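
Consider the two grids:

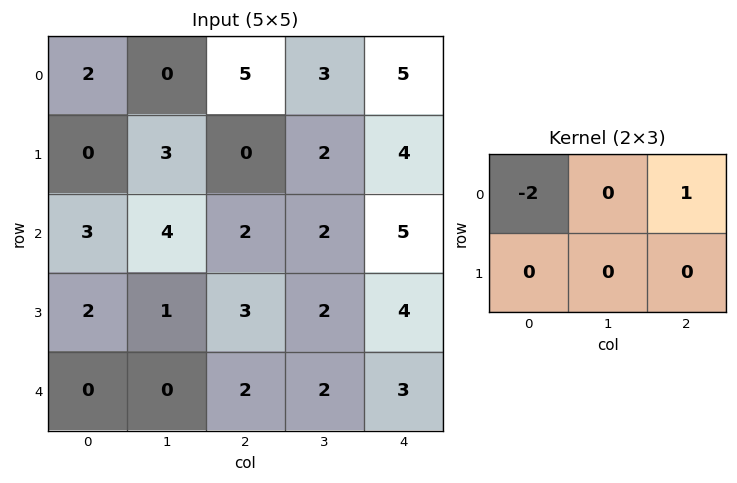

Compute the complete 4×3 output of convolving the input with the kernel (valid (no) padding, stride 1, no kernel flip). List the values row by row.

1 3 -5
0 -4 4
-4 -6 1
-1 0 -2

Output[0,0]: The receptive field on the input at this output position is [2 0 5 / 0 3 0]. Elementwise product with the kernel and sum: 2·-2 + 5·1.
Output[0,1]: The receptive field on the input at this output position is [0 5 3 / 3 0 2]. Elementwise product with the kernel and sum: 0·-2 + 3·1.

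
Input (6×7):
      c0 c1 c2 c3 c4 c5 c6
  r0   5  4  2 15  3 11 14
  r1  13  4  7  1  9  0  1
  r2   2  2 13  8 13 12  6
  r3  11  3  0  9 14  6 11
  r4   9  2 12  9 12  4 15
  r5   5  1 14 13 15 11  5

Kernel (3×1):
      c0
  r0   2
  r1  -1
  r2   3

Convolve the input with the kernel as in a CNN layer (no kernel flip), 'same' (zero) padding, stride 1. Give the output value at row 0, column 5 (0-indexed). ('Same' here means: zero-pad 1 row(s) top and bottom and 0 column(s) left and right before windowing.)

The receptive field on the zero-padded input at this output position is [0 / 11 / 0]. Elementwise product with the kernel and sum: 0·2 + 11·-1 + 0·3.

-11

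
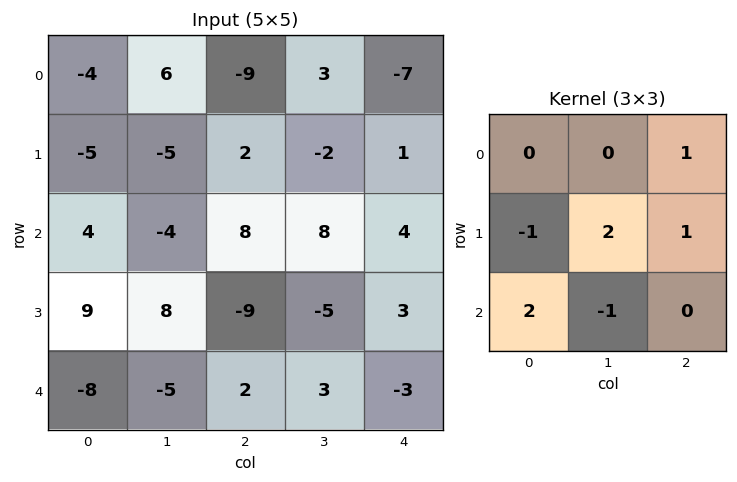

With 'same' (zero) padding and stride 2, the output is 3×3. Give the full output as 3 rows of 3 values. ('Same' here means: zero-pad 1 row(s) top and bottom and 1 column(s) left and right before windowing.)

Output[0,0]: The receptive field on the zero-padded input at this output position is [0 0 0 / 0 -4 6 / 0 -5 -5]. Elementwise product with the kernel and sum: 0·1 + 0·-1 + -4·2 + 6·1 + 0·2 + -5·-1.
Output[0,1]: The receptive field on the zero-padded input at this output position is [0 0 0 / 6 -9 3 / -5 2 -2]. Elementwise product with the kernel and sum: 0·1 + 6·-1 + -9·2 + 3·1 + -5·2 + 2·-1.

3 -33 -22
-10 51 -13
-13 7 -9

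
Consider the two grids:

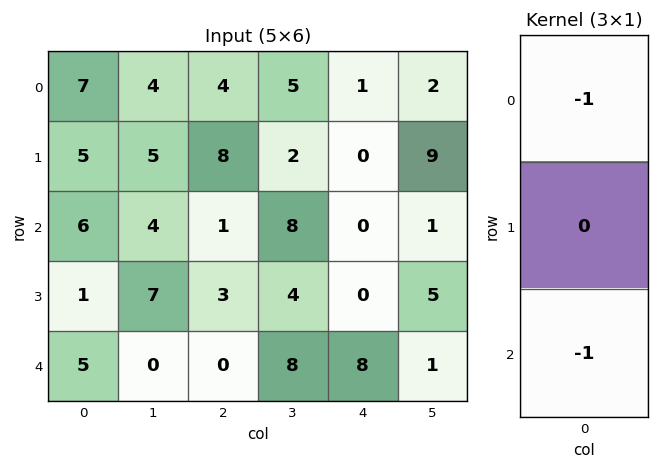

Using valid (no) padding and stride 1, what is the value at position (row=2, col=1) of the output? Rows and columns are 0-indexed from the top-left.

The receptive field on the input at this output position is [4 / 7 / 0]. Elementwise product with the kernel and sum: 4·-1 + 0·-1.

-4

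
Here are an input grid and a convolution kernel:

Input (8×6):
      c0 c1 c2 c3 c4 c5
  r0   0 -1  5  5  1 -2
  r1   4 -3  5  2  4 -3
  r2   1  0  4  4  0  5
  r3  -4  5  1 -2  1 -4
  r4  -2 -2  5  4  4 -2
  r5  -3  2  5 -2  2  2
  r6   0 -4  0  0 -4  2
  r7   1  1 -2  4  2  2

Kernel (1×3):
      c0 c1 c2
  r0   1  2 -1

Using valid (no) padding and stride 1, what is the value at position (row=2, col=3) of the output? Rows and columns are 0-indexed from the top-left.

-1

The receptive field on the input at this output position is [4 0 5]. Elementwise product with the kernel and sum: 4·1 + 0·2 + 5·-1.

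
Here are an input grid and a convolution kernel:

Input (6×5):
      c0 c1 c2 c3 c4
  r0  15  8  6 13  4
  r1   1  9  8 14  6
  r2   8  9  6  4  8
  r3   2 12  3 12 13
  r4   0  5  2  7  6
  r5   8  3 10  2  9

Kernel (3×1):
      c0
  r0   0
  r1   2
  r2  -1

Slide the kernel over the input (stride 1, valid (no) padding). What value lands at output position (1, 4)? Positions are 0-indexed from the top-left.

The receptive field on the input at this output position is [6 / 8 / 13]. Elementwise product with the kernel and sum: 8·2 + 13·-1.

3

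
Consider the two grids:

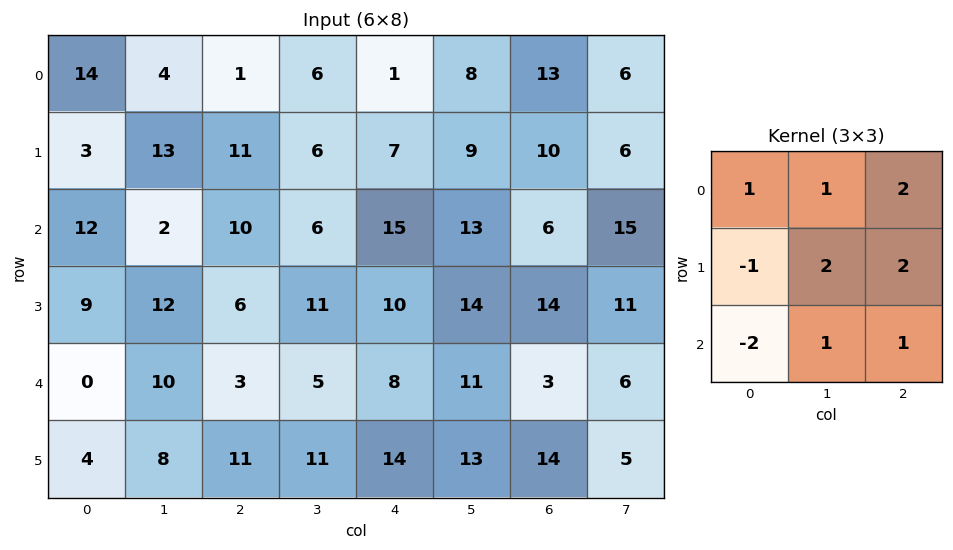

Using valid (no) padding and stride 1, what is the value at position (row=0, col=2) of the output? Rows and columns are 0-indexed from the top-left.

25

The receptive field on the input at this output position is [1 6 1 / 11 6 7 / 10 6 15]. Elementwise product with the kernel and sum: 1·1 + 6·1 + 1·2 + 11·-1 + 6·2 + 7·2 + 10·-2 + 6·1 + 15·1.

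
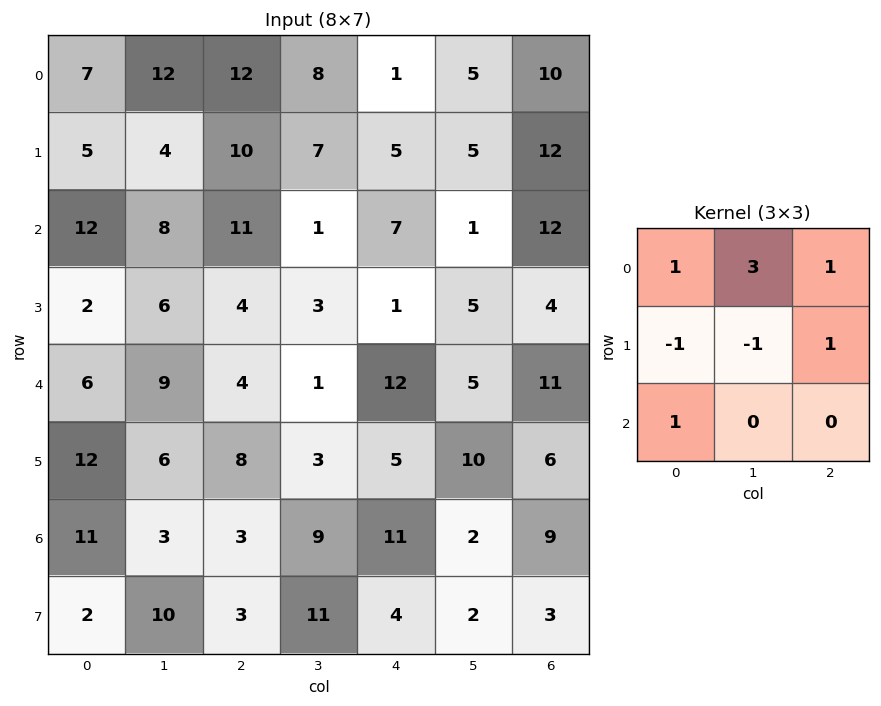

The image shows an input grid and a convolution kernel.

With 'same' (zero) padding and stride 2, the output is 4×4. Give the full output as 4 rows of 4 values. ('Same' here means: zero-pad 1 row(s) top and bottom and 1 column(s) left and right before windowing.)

Output[0,0]: The receptive field on the zero-padded input at this output position is [0 0 0 / 0 7 12 / 0 5 4]. Elementwise product with the kernel and sum: 0·1 + 0·3 + 0·1 + 0·-1 + 7·-1 + 12·1 + 0·1.
Output[0,1]: The receptive field on the zero-padded input at this output position is [0 0 0 / 12 12 8 / 4 10 7]. Elementwise product with the kernel and sum: 0·1 + 0·3 + 0·1 + 12·-1 + 12·-1 + 8·1 + 4·1.

5 -12 3 -10
15 29 23 33
15 15 6 11
34 46 21 19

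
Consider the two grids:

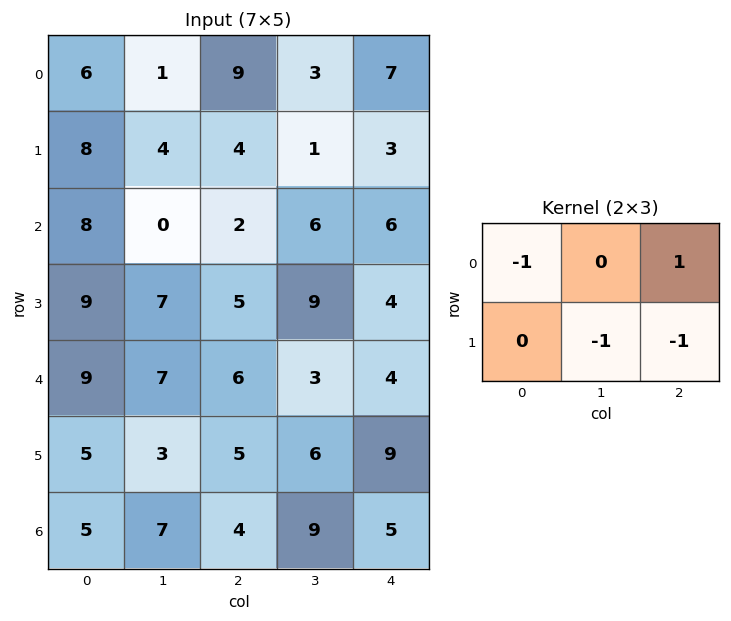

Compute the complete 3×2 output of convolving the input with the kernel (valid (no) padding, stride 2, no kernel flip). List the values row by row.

-5 -6
-18 -9
-11 -17

Output[0,0]: The receptive field on the input at this output position is [6 1 9 / 8 4 4]. Elementwise product with the kernel and sum: 6·-1 + 9·1 + 4·-1 + 4·-1.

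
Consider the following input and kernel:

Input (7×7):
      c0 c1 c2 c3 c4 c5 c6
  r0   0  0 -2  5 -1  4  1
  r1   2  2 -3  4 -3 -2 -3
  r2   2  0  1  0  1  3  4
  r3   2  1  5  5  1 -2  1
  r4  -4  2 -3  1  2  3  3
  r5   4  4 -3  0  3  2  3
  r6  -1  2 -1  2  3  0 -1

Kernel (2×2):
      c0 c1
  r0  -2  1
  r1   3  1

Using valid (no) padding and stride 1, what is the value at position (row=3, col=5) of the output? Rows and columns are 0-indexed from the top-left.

17

The receptive field on the input at this output position is [-2 1 / 3 3]. Elementwise product with the kernel and sum: -2·-2 + 1·1 + 3·3 + 3·1.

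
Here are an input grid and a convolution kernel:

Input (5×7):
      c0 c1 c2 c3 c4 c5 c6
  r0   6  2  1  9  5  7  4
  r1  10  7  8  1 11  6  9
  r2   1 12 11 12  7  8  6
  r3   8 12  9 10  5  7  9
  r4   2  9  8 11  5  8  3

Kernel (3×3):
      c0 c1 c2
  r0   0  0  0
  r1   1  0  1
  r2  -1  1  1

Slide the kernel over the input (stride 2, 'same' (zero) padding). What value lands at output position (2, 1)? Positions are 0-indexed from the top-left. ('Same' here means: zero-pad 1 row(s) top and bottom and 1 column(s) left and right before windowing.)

The receptive field on the zero-padded input at this output position is [12 9 10 / 9 8 11 / 0 0 0]. Elementwise product with the kernel and sum: 9·1 + 11·1 + 0·-1 + 0·1 + 0·1.

20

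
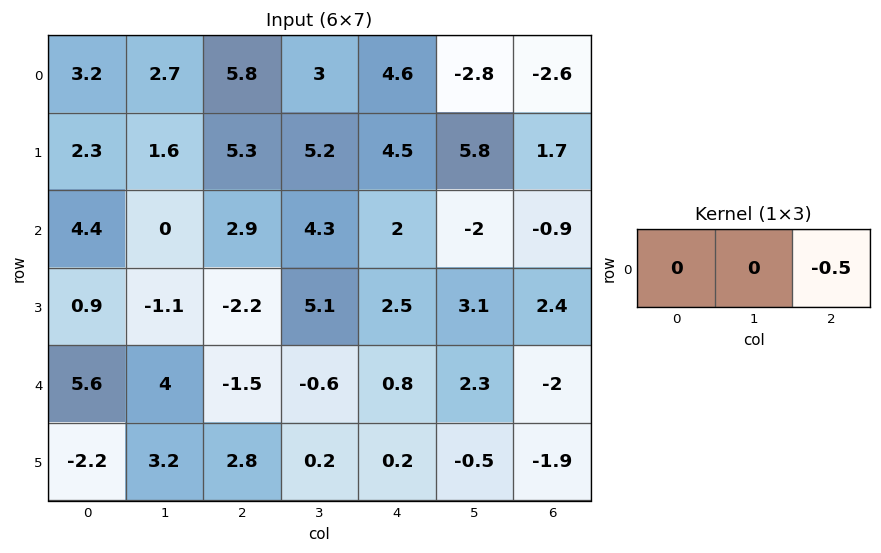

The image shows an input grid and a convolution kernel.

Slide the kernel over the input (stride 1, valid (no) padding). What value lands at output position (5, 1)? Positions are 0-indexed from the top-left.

-0.1

The receptive field on the input at this output position is [3.2 2.8 0.2]. Elementwise product with the kernel and sum: 0.2·-0.5.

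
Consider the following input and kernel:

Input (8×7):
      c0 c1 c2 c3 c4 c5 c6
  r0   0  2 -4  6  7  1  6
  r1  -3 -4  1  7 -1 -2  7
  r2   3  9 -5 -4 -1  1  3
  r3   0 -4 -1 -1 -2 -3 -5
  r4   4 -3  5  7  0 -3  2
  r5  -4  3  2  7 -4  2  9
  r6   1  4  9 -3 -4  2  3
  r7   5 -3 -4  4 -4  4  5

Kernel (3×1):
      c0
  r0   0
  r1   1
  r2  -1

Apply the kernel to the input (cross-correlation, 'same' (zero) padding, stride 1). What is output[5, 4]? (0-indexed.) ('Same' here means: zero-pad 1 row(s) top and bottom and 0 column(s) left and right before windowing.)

The receptive field on the zero-padded input at this output position is [0 / -4 / -4]. Elementwise product with the kernel and sum: -4·1 + -4·-1.

0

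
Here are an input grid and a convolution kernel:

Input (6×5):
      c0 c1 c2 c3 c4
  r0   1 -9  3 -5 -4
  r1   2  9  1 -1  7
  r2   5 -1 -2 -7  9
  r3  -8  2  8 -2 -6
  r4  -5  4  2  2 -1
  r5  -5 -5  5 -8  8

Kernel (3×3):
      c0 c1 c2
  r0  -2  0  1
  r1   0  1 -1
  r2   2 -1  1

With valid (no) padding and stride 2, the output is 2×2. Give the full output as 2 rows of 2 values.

Output[0,0]: The receptive field on the input at this output position is [1 -9 3 / 2 9 1 / 5 -1 -2]. Elementwise product with the kernel and sum: 1·-2 + 3·1 + 9·1 + 1·-1 + 5·2 + -1·-1 + -2·1.
Output[0,1]: The receptive field on the input at this output position is [3 -5 -4 / 1 -1 7 / -2 -7 9]. Elementwise product with the kernel and sum: 3·-2 + -4·1 + -1·1 + 7·-1 + -2·2 + -7·-1 + 9·1.

18 -6
-30 18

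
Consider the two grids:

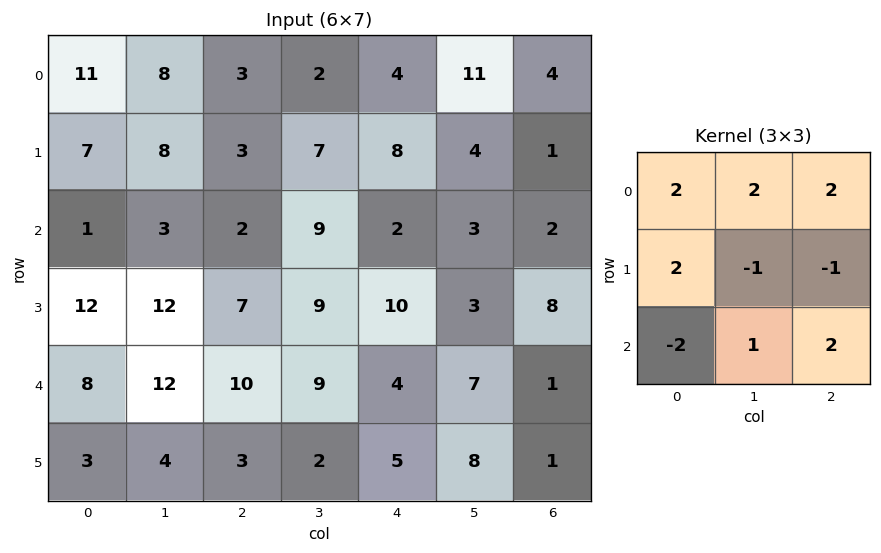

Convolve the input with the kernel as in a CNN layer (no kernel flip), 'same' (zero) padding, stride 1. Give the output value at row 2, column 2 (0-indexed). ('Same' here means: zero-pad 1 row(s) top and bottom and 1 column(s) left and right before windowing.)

The receptive field on the zero-padded input at this output position is [8 3 7 / 3 2 9 / 12 7 9]. Elementwise product with the kernel and sum: 8·2 + 3·2 + 7·2 + 3·2 + 2·-1 + 9·-1 + 12·-2 + 7·1 + 9·2.

32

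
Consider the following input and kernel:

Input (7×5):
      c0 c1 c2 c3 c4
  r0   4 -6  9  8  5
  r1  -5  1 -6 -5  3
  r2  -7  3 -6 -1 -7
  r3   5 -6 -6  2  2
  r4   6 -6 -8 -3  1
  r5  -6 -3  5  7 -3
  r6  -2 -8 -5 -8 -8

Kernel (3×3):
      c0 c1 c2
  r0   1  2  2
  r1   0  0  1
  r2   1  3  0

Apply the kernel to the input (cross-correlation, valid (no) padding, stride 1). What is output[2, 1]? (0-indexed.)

-39

The receptive field on the input at this output position is [3 -6 -1 / -6 -6 2 / -6 -8 -3]. Elementwise product with the kernel and sum: 3·1 + -6·2 + -1·2 + 2·1 + -6·1 + -8·3.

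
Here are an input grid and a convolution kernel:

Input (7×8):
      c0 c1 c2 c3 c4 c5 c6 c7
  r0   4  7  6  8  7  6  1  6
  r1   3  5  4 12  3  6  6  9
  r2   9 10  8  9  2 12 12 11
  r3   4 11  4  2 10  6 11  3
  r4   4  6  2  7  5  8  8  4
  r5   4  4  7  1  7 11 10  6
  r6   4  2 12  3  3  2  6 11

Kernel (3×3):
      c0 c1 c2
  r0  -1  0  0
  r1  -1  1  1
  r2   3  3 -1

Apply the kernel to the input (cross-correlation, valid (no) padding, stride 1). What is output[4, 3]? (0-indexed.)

26

The receptive field on the input at this output position is [7 5 8 / 1 7 11 / 3 3 2]. Elementwise product with the kernel and sum: 7·-1 + 1·-1 + 7·1 + 11·1 + 3·3 + 3·3 + 2·-1.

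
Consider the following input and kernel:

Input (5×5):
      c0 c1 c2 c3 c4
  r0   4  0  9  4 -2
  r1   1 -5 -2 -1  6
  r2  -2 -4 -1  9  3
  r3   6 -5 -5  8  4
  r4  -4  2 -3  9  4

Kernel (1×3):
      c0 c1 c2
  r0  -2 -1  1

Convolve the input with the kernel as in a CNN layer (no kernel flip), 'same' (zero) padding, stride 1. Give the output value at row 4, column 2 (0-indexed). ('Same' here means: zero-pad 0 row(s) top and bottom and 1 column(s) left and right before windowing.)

The receptive field on the zero-padded input at this output position is [2 -3 9]. Elementwise product with the kernel and sum: 2·-2 + -3·-1 + 9·1.

8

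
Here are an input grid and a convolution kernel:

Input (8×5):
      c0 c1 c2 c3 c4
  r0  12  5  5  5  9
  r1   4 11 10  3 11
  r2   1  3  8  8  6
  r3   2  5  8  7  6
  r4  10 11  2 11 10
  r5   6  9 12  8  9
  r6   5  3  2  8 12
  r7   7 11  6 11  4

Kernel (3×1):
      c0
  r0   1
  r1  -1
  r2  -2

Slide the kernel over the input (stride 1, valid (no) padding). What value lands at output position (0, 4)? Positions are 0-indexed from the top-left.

The receptive field on the input at this output position is [9 / 11 / 6]. Elementwise product with the kernel and sum: 9·1 + 11·-1 + 6·-2.

-14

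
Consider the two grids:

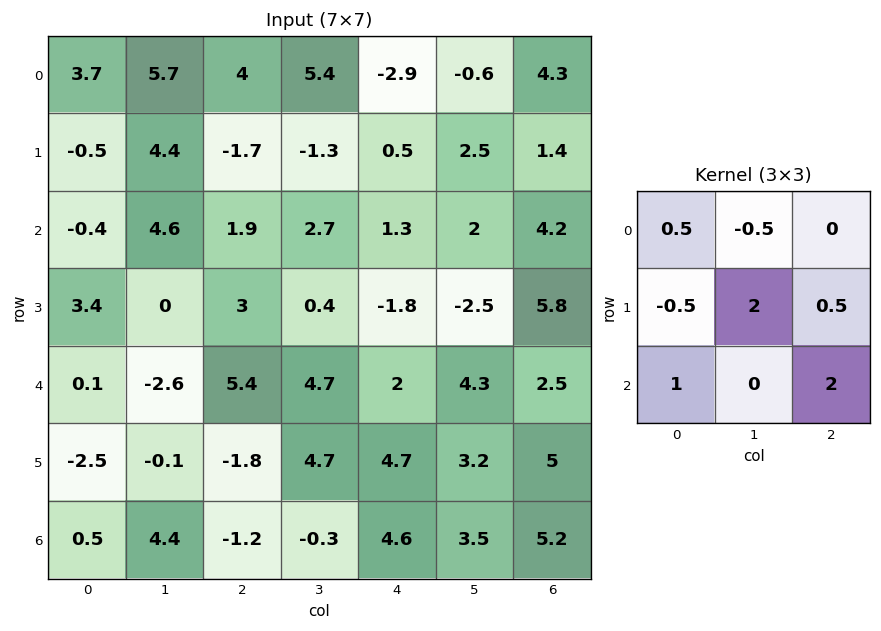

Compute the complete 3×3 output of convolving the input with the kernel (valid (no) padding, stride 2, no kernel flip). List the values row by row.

Output[0,0]: The receptive field on the input at this output position is [3.7 5.7 4 / -0.5 4.4 -1.7 / -0.4 4.6 1.9]. Elementwise product with the kernel and sum: 3.7·0.5 + 5.7·-0.5 + -0.5·-0.5 + 4.4·2 + -1.7·0.5 + -0.4·1 + 1.9·2.
Output[0,1]: The receptive field on the input at this output position is [4 5.4 -2.9 / -1.7 -1.3 0.5 / 1.9 2.7 1.3]. Elementwise product with the kernel and sum: 4·0.5 + 5.4·-0.5 + -1.7·-0.5 + -1.3·2 + 0.5·0.5 + 1.9·1 + 1.3·2.

10.6 2.3 14
8.2 7.4 5.45
-0.4 21 20.4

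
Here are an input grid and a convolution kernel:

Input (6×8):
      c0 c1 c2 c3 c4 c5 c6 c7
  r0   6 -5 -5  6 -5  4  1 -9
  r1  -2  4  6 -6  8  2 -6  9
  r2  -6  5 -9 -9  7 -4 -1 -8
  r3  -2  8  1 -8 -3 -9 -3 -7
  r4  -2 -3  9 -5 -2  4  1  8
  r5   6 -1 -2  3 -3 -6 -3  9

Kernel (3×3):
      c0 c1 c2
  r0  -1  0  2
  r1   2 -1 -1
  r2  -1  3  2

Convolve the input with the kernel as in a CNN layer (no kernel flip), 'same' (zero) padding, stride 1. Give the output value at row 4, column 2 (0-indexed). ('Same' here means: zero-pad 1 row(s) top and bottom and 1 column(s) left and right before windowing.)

-33

The receptive field on the zero-padded input at this output position is [8 1 -8 / -3 9 -5 / -1 -2 3]. Elementwise product with the kernel and sum: 8·-1 + -8·2 + -3·2 + 9·-1 + -5·-1 + -1·-1 + -2·3 + 3·2.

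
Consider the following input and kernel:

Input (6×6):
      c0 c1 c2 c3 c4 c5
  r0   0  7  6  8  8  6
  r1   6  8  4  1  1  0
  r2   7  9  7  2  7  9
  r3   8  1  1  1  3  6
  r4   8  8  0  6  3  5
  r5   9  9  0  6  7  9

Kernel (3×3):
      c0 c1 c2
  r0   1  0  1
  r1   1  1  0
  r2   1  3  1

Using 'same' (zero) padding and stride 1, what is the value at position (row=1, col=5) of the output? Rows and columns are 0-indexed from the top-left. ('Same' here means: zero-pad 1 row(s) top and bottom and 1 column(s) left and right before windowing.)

43

The receptive field on the zero-padded input at this output position is [8 6 0 / 1 0 0 / 7 9 0]. Elementwise product with the kernel and sum: 8·1 + 0·1 + 1·1 + 0·1 + 7·1 + 9·3 + 0·1.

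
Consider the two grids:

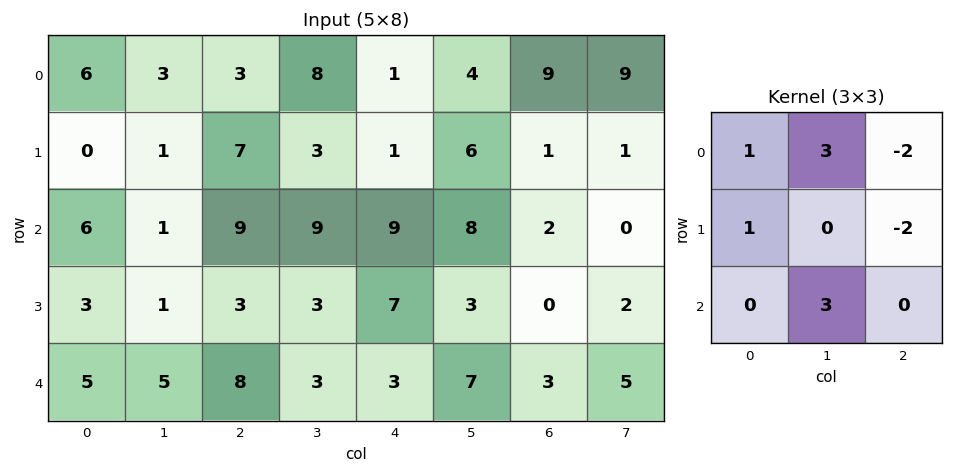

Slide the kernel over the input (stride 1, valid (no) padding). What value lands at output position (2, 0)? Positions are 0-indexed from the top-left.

3

The receptive field on the input at this output position is [6 1 9 / 3 1 3 / 5 5 8]. Elementwise product with the kernel and sum: 6·1 + 1·3 + 9·-2 + 3·1 + 3·-2 + 5·3.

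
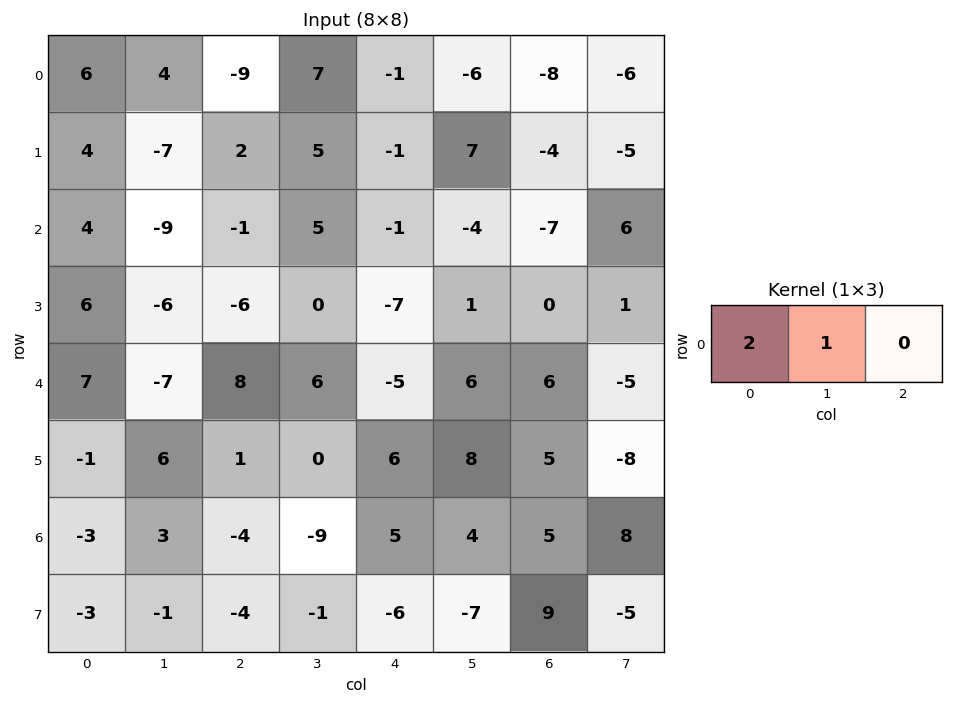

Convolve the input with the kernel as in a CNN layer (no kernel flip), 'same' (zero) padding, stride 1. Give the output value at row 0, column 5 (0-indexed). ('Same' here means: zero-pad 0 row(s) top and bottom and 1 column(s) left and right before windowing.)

The receptive field on the zero-padded input at this output position is [-1 -6 -8]. Elementwise product with the kernel and sum: -1·2 + -6·1.

-8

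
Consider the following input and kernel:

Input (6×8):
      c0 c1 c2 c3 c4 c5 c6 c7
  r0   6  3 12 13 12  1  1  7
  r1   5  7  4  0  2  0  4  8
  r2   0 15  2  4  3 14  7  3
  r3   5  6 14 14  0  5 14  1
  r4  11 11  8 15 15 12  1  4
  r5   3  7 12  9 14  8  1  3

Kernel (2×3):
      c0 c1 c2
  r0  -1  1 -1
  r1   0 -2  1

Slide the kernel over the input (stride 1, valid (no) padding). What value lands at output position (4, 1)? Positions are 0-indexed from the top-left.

The receptive field on the input at this output position is [11 8 15 / 7 12 9]. Elementwise product with the kernel and sum: 11·-1 + 8·1 + 15·-1 + 12·-2 + 9·1.

-33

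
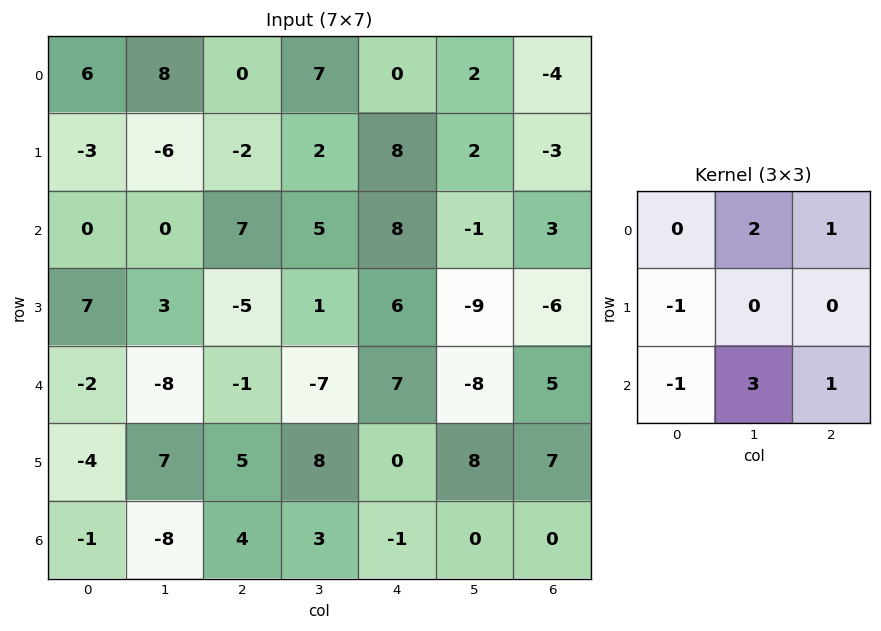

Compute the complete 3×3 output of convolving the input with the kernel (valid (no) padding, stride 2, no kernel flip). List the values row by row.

26 32 -16
-23 10 -31
-32 -8 -10

Output[0,0]: The receptive field on the input at this output position is [6 8 0 / -3 -6 -2 / 0 0 7]. Elementwise product with the kernel and sum: 8·2 + 0·1 + -3·-1 + 0·-1 + 0·3 + 7·1.
Output[0,1]: The receptive field on the input at this output position is [0 7 0 / -2 2 8 / 7 5 8]. Elementwise product with the kernel and sum: 7·2 + 0·1 + -2·-1 + 7·-1 + 5·3 + 8·1.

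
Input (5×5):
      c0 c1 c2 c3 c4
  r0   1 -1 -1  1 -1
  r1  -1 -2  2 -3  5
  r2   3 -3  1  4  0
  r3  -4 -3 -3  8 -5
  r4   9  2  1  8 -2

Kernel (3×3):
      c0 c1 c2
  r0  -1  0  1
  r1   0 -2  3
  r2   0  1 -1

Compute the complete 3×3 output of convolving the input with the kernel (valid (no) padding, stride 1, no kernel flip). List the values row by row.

Output[0,0]: The receptive field on the input at this output position is [1 -1 -1 / -1 -2 2 / 3 -3 1]. Elementwise product with the kernel and sum: 1·-1 + -1·1 + -2·-2 + 2·3 + -3·1 + 1·-1.
Output[0,1]: The receptive field on the input at this output position is [-1 -1 1 / -2 2 -3 / -3 1 4]. Elementwise product with the kernel and sum: -1·-1 + 1·1 + 2·-2 + -3·3 + 1·1 + 4·-1.

4 -14 25
12 -2 8
-4 30 -22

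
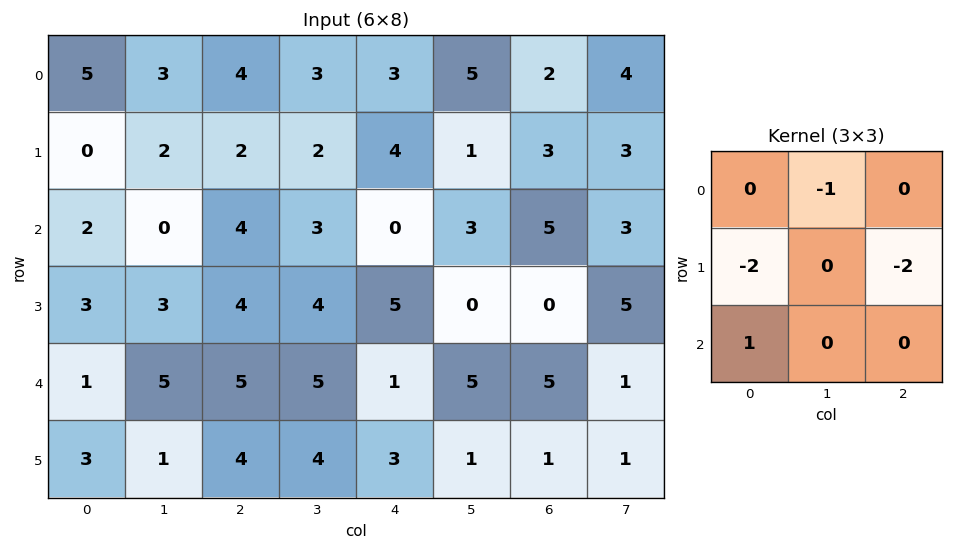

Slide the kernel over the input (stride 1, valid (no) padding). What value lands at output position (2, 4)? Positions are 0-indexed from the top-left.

-12

The receptive field on the input at this output position is [0 3 5 / 5 0 0 / 1 5 5]. Elementwise product with the kernel and sum: 3·-1 + 5·-2 + 0·-2 + 1·1.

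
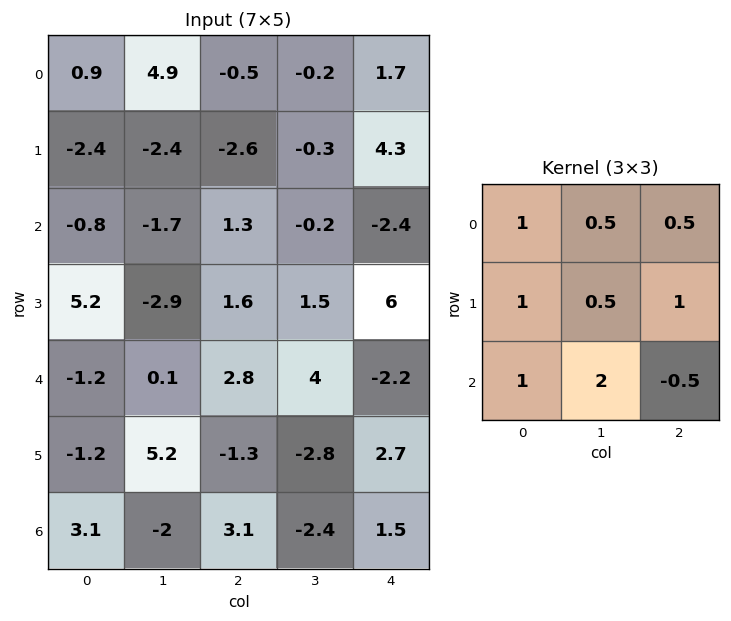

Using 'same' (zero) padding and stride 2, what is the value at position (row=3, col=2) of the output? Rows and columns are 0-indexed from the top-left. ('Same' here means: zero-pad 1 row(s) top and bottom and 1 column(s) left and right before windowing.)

-3.1

The receptive field on the zero-padded input at this output position is [-2.8 2.7 0 / -2.4 1.5 0 / 0 0 0]. Elementwise product with the kernel and sum: -2.8·1 + 2.7·0.5 + 0·0.5 + -2.4·1 + 1.5·0.5 + 0·1 + 0·1 + 0·2 + 0·-0.5.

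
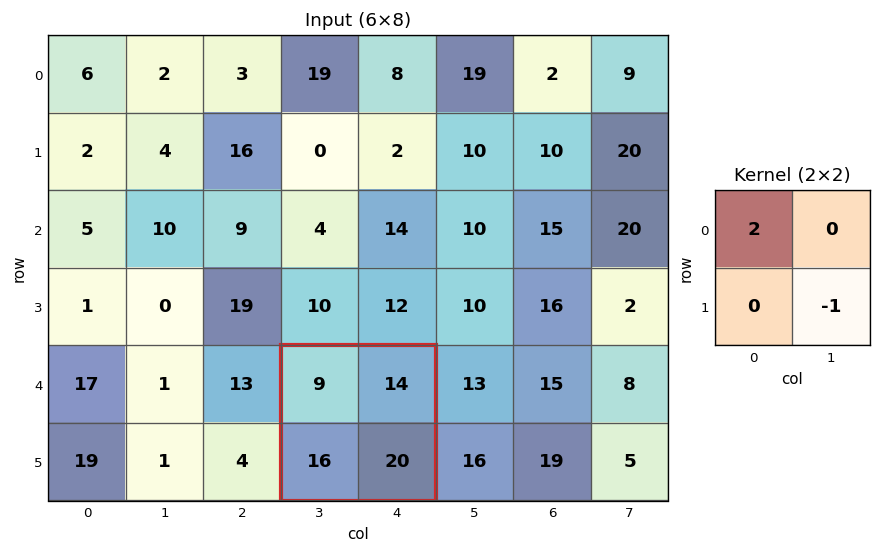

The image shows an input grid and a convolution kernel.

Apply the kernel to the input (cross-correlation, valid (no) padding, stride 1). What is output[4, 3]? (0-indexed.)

The receptive field on the input at this output position is [9 14 / 16 20]. Elementwise product with the kernel and sum: 9·2 + 20·-1.

-2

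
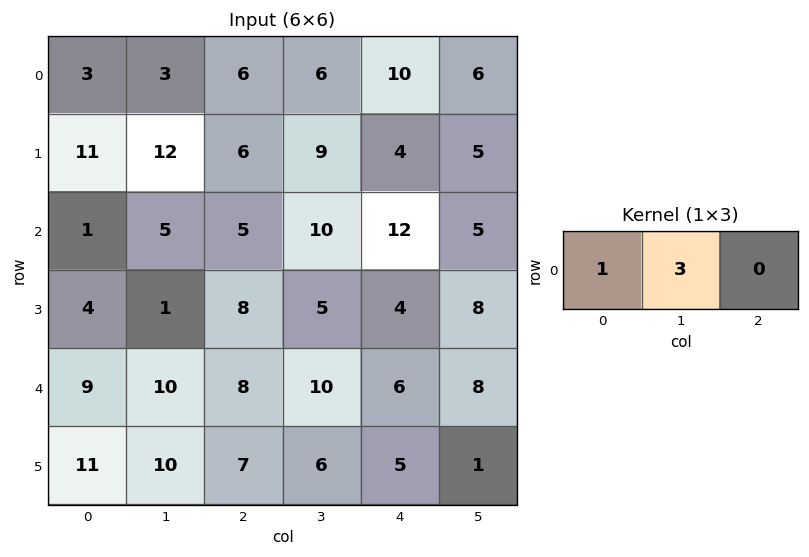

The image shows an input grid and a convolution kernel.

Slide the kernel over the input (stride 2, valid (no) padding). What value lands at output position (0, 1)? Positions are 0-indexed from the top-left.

The receptive field on the input at this output position is [6 6 10]. Elementwise product with the kernel and sum: 6·1 + 6·3.

24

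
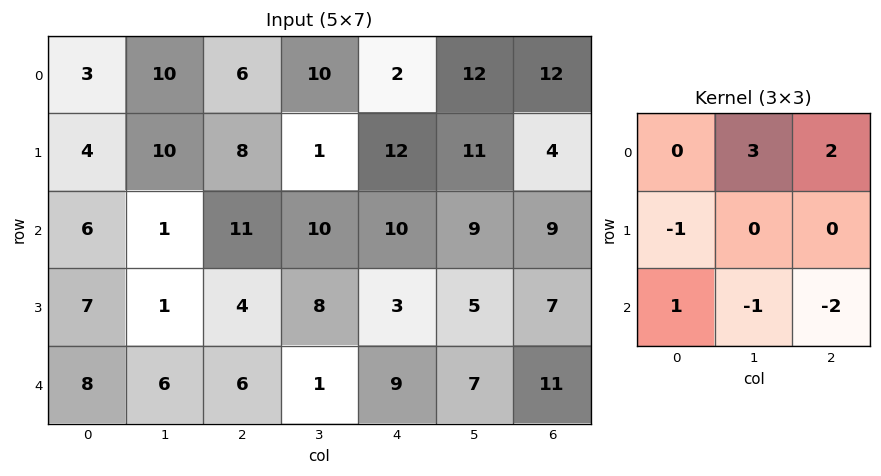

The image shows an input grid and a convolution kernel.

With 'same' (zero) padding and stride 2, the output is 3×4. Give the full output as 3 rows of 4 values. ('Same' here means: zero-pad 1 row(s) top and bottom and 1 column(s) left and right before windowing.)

Output[0,0]: The receptive field on the zero-padded input at this output position is [0 0 0 / 0 3 10 / 0 4 10]. Elementwise product with the kernel and sum: 0·3 + 0·2 + 0·-1 + 0·1 + 4·-1 + 10·-2.
Output[0,1]: The receptive field on the zero-padded input at this output position is [0 0 0 / 10 6 10 / 10 8 1]. Elementwise product with the kernel and sum: 0·3 + 0·2 + 10·-1 + 10·1 + 8·-1 + 1·-2.

-24 -10 -43 -5
23 6 43 1
23 22 18 14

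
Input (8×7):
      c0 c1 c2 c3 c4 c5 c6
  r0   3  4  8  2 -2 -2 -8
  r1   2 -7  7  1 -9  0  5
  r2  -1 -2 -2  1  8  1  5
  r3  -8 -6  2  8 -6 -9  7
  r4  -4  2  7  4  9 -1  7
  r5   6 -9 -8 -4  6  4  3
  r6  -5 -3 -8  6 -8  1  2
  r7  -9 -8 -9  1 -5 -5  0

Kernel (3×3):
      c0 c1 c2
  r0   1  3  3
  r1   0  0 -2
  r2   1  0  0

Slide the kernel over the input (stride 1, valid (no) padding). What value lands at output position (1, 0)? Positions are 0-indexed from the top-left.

-2

The receptive field on the input at this output position is [2 -7 7 / -1 -2 -2 / -8 -6 2]. Elementwise product with the kernel and sum: 2·1 + -7·3 + 7·3 + -2·-2 + -8·1.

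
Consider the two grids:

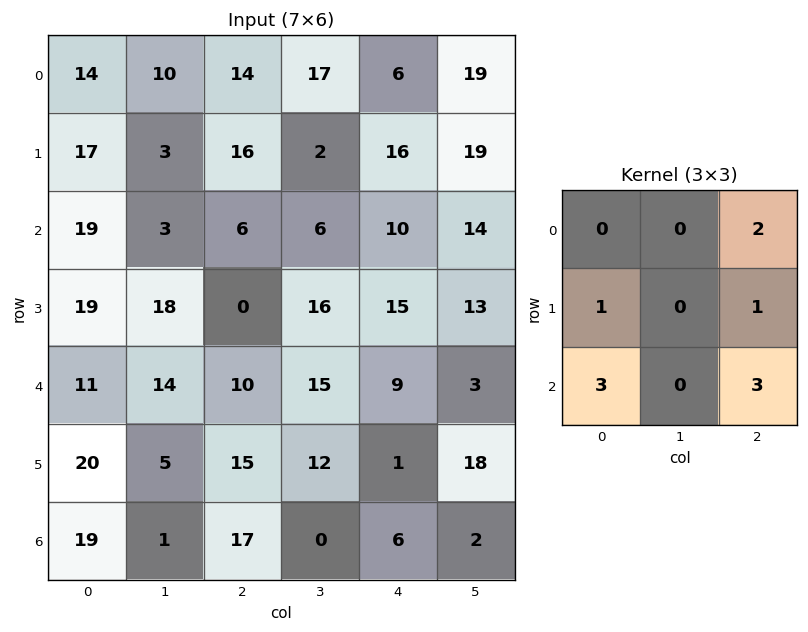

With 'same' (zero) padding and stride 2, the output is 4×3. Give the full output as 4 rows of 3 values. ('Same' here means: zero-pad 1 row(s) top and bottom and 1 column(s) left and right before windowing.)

19 42 99
63 115 145
65 112 134
11 25 38

Output[0,0]: The receptive field on the zero-padded input at this output position is [0 0 0 / 0 14 10 / 0 17 3]. Elementwise product with the kernel and sum: 0·2 + 0·1 + 10·1 + 0·3 + 3·3.
Output[0,1]: The receptive field on the zero-padded input at this output position is [0 0 0 / 10 14 17 / 3 16 2]. Elementwise product with the kernel and sum: 0·2 + 10·1 + 17·1 + 3·3 + 2·3.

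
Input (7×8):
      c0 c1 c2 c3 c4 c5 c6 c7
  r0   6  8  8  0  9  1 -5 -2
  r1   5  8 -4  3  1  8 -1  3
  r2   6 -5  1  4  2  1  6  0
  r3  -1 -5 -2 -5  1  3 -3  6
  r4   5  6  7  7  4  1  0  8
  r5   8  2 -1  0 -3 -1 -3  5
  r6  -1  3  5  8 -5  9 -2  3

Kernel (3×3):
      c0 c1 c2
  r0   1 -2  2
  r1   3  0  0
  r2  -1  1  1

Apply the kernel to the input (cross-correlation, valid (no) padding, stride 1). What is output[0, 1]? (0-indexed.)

26

The receptive field on the input at this output position is [8 8 0 / 8 -4 3 / -5 1 4]. Elementwise product with the kernel and sum: 8·1 + 8·-2 + 0·2 + 8·3 + -5·-1 + 1·1 + 4·1.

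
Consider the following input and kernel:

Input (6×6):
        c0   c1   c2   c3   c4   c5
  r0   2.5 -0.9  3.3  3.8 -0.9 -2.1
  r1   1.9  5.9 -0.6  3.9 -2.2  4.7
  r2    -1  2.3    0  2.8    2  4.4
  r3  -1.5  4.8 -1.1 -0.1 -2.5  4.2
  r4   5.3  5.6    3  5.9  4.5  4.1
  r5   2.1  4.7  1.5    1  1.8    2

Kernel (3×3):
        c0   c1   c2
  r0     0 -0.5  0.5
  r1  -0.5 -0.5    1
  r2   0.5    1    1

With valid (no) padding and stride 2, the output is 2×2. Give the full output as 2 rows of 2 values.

-0.6 -1.4
7.35 9.6

Output[0,0]: The receptive field on the input at this output position is [2.5 -0.9 3.3 / 1.9 5.9 -0.6 / -1 2.3 0]. Elementwise product with the kernel and sum: -0.9·-0.5 + 3.3·0.5 + 1.9·-0.5 + 5.9·-0.5 + -0.6·1 + -1·0.5 + 2.3·1 + 0·1.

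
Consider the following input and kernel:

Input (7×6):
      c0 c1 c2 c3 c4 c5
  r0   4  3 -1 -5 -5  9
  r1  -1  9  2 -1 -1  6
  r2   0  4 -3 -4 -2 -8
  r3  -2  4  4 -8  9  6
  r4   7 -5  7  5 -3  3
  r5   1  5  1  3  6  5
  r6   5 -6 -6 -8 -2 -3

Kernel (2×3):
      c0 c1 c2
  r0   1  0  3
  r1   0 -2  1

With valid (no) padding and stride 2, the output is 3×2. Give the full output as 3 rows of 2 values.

-15 -15
-13 16
19 -2

Output[0,0]: The receptive field on the input at this output position is [4 3 -1 / -1 9 2]. Elementwise product with the kernel and sum: 4·1 + -1·3 + 9·-2 + 2·1.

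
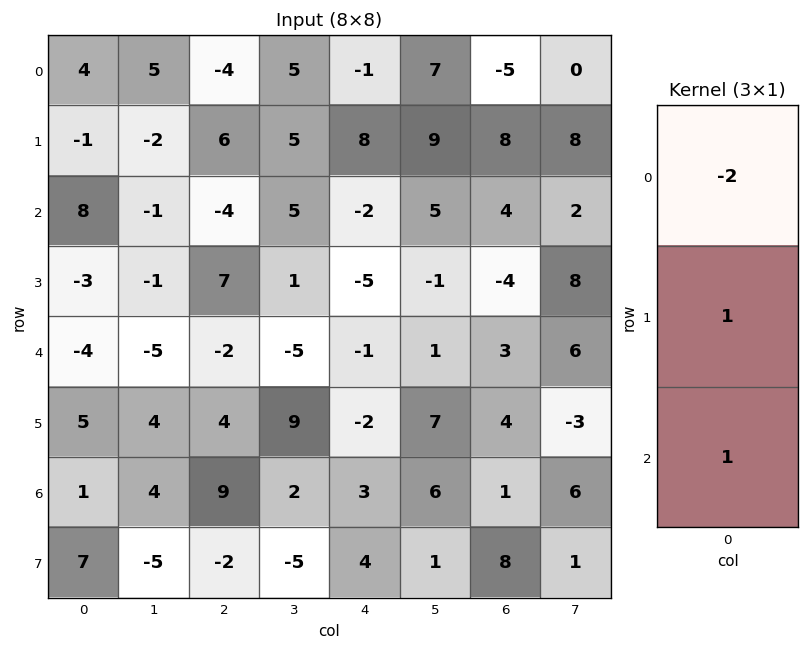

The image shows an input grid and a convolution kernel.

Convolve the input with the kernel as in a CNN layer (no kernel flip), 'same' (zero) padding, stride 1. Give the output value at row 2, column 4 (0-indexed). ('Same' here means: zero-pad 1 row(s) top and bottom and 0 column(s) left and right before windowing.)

-23

The receptive field on the zero-padded input at this output position is [8 / -2 / -5]. Elementwise product with the kernel and sum: 8·-2 + -2·1 + -5·1.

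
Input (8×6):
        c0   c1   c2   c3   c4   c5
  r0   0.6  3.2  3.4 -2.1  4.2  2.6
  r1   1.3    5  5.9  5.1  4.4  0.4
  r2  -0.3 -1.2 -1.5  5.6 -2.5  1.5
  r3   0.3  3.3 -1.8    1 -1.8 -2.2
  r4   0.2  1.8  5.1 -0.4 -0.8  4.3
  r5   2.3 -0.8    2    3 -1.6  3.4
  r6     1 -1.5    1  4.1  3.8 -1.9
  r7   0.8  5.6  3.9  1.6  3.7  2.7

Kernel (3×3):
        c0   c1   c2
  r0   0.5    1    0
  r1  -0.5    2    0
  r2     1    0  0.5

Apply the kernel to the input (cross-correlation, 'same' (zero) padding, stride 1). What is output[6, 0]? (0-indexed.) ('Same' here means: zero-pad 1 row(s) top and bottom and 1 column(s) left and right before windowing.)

The receptive field on the zero-padded input at this output position is [0 2.3 -0.8 / 0 1 -1.5 / 0 0.8 5.6]. Elementwise product with the kernel and sum: 0·0.5 + 2.3·1 + 0·-0.5 + 1·2 + 0·1 + 5.6·0.5.

7.1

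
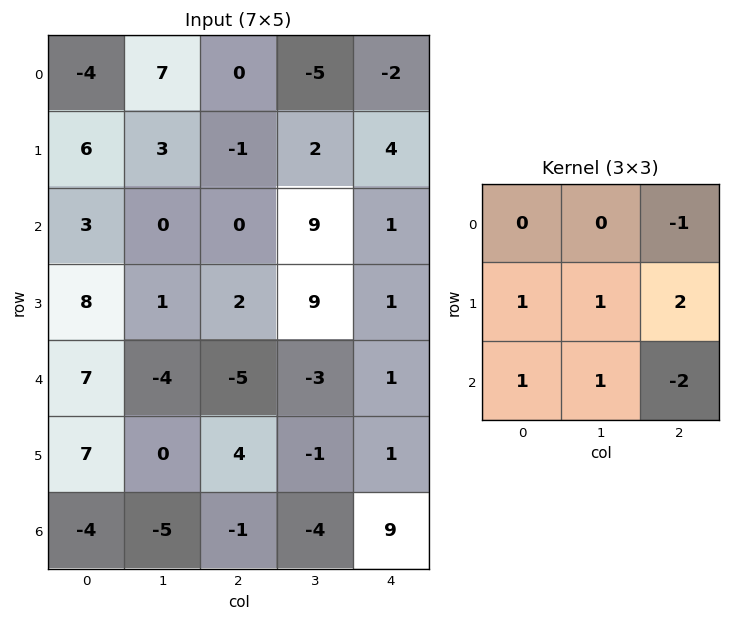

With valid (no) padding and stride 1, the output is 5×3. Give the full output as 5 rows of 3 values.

10 -7 18
9 1 16
26 9 2
-10 -18 -6
13 7 -19

Output[0,0]: The receptive field on the input at this output position is [-4 7 0 / 6 3 -1 / 3 0 0]. Elementwise product with the kernel and sum: 0·-1 + 6·1 + 3·1 + -1·2 + 3·1 + 0·1 + 0·-2.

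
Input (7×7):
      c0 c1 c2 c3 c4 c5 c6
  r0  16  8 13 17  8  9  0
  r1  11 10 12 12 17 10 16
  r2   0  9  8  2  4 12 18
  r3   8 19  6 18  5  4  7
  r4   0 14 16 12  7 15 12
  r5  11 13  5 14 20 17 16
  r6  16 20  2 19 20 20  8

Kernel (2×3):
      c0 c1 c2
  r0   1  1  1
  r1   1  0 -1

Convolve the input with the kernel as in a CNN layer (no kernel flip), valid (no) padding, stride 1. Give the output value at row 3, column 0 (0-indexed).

17

The receptive field on the input at this output position is [8 19 6 / 0 14 16]. Elementwise product with the kernel and sum: 8·1 + 19·1 + 6·1 + 0·1 + 16·-1.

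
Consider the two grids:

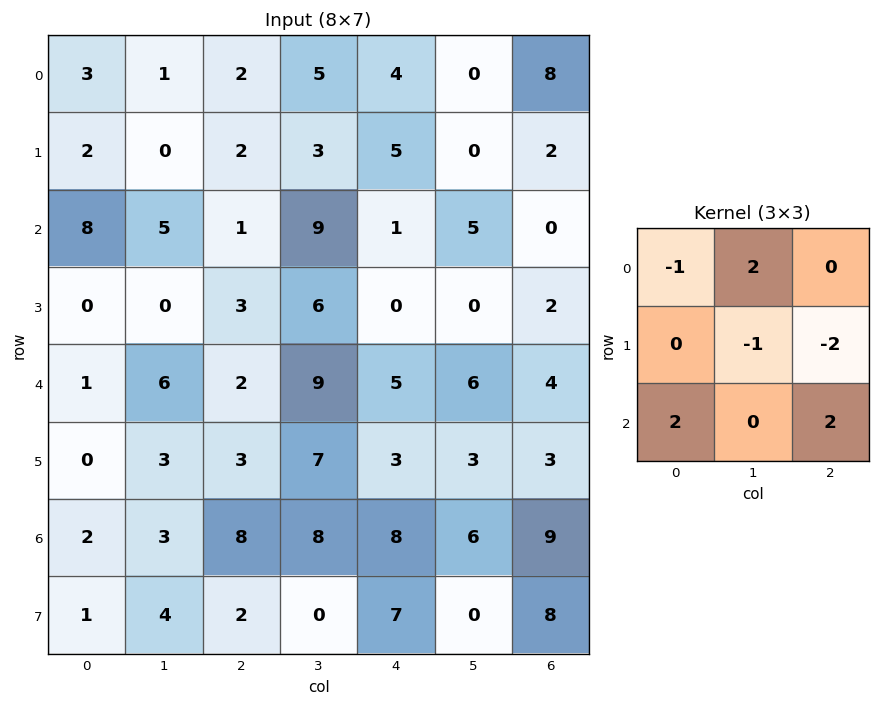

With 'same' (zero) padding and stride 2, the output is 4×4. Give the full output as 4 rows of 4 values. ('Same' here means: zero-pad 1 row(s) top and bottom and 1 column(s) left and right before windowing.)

-5 -6 2 -8
-14 -3 8 4
-7 6 -3 6
0 -13 -21 -6

Output[0,0]: The receptive field on the zero-padded input at this output position is [0 0 0 / 0 3 1 / 0 2 0]. Elementwise product with the kernel and sum: 0·-1 + 0·2 + 3·-1 + 1·-2 + 0·2 + 0·2.
Output[0,1]: The receptive field on the zero-padded input at this output position is [0 0 0 / 1 2 5 / 0 2 3]. Elementwise product with the kernel and sum: 0·-1 + 0·2 + 2·-1 + 5·-2 + 0·2 + 3·2.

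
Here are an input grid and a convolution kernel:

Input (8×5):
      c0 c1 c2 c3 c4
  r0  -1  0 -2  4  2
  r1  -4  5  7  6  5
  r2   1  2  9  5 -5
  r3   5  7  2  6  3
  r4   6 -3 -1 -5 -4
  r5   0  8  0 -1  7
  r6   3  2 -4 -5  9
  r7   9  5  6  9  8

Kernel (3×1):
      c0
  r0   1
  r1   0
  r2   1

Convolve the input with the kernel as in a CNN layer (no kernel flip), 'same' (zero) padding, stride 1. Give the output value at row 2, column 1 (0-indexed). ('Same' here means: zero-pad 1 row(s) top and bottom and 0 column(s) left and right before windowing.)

The receptive field on the zero-padded input at this output position is [5 / 2 / 7]. Elementwise product with the kernel and sum: 5·1 + 7·1.

12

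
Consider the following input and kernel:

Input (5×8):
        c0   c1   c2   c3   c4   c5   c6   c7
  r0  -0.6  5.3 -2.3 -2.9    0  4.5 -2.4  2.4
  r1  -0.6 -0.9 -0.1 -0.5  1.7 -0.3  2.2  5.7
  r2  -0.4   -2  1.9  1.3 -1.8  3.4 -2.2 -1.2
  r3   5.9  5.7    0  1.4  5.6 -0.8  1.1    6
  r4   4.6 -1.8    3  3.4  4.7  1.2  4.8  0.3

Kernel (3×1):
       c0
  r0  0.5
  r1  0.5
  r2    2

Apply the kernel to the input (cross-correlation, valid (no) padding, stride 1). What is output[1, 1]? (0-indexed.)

9.95

The receptive field on the input at this output position is [-0.9 / -2 / 5.7]. Elementwise product with the kernel and sum: -0.9·0.5 + -2·0.5 + 5.7·2.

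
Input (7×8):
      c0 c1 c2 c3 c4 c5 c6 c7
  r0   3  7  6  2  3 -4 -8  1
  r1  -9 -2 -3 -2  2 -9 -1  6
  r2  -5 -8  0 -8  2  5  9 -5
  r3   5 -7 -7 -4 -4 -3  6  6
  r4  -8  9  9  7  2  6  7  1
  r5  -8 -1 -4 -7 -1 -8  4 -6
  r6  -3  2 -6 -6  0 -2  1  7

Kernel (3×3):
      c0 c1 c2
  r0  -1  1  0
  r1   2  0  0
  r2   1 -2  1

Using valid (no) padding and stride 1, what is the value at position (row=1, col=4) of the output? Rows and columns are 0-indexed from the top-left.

The receptive field on the input at this output position is [2 -9 -1 / 2 5 9 / -4 -3 6]. Elementwise product with the kernel and sum: 2·-1 + -9·1 + 2·2 + -4·1 + -3·-2 + 6·1.

1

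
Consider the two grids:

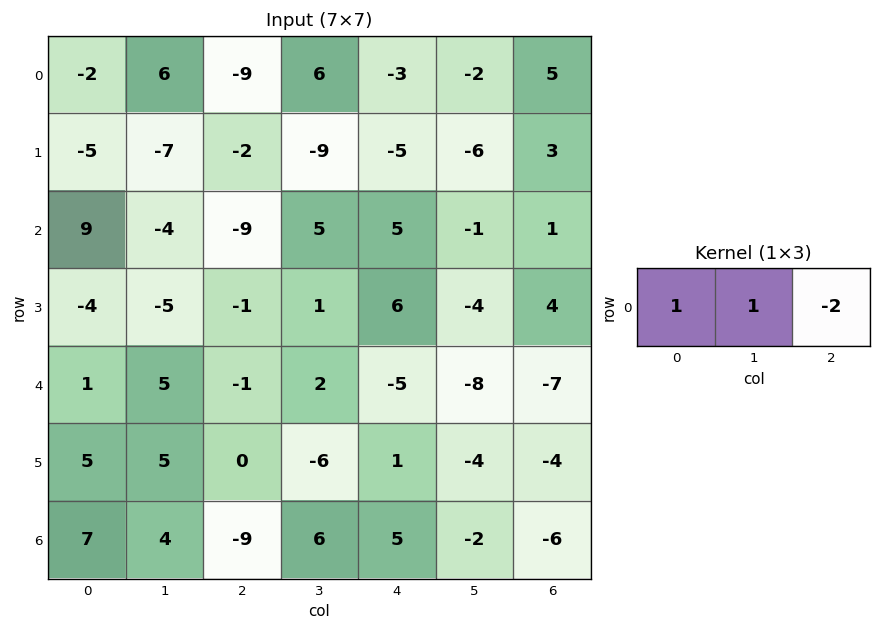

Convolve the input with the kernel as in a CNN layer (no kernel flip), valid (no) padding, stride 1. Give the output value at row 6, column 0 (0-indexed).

The receptive field on the input at this output position is [7 4 -9]. Elementwise product with the kernel and sum: 7·1 + 4·1 + -9·-2.

29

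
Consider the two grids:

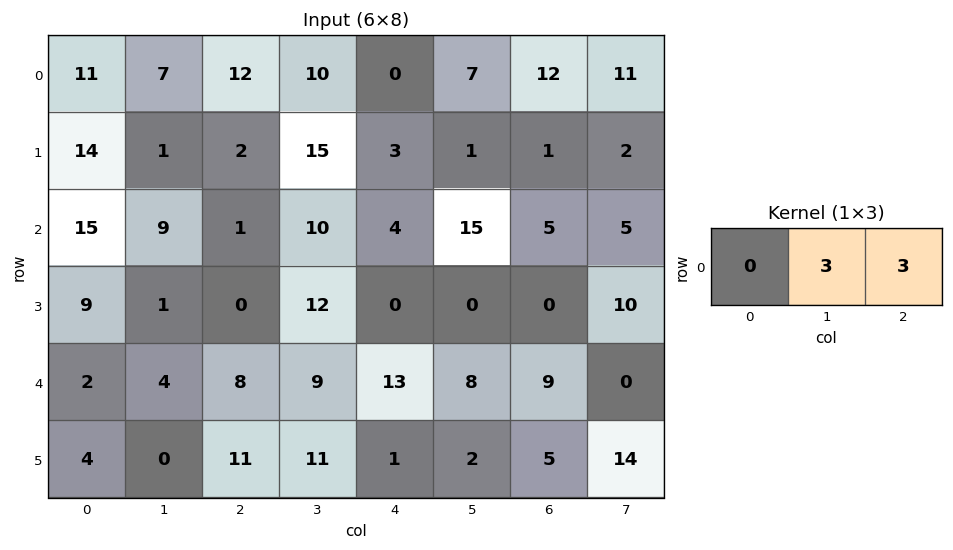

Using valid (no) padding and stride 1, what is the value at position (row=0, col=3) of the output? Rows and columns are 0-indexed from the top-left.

21

The receptive field on the input at this output position is [10 0 7]. Elementwise product with the kernel and sum: 0·3 + 7·3.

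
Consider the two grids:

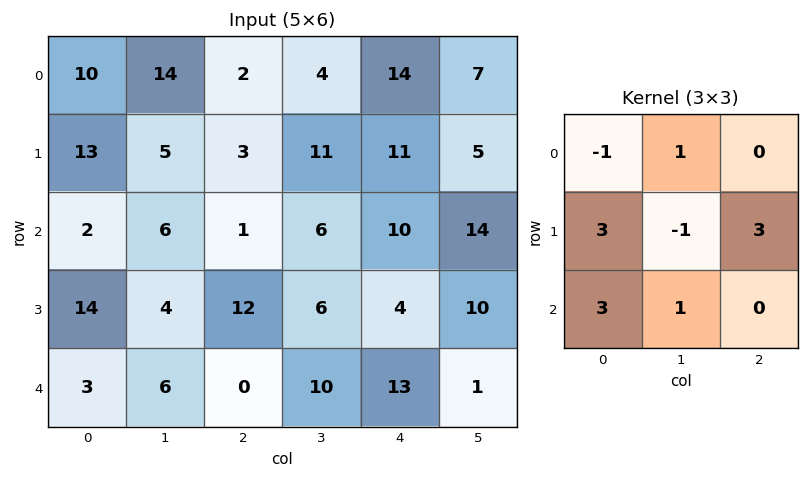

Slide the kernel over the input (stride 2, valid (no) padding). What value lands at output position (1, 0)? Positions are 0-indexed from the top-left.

93

The receptive field on the input at this output position is [2 6 1 / 14 4 12 / 3 6 0]. Elementwise product with the kernel and sum: 2·-1 + 6·1 + 14·3 + 4·-1 + 12·3 + 3·3 + 6·1.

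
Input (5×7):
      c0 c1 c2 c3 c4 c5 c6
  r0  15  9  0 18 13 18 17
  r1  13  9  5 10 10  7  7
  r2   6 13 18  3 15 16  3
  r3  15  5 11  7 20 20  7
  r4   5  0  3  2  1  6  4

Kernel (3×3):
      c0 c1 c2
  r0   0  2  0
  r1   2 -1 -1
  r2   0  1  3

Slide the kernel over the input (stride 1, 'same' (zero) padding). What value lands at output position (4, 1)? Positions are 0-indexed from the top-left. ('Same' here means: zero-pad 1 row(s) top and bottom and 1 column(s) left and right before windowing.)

17

The receptive field on the zero-padded input at this output position is [15 5 11 / 5 0 3 / 0 0 0]. Elementwise product with the kernel and sum: 5·2 + 5·2 + 0·-1 + 3·-1 + 0·1 + 0·3.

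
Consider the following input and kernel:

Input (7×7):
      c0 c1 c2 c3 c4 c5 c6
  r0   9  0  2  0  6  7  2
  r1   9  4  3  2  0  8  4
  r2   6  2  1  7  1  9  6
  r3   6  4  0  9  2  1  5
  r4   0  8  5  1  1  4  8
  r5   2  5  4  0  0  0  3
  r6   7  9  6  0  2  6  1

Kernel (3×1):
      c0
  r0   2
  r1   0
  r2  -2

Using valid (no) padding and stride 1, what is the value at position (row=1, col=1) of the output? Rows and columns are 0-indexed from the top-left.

0

The receptive field on the input at this output position is [4 / 2 / 4]. Elementwise product with the kernel and sum: 4·2 + 4·-2.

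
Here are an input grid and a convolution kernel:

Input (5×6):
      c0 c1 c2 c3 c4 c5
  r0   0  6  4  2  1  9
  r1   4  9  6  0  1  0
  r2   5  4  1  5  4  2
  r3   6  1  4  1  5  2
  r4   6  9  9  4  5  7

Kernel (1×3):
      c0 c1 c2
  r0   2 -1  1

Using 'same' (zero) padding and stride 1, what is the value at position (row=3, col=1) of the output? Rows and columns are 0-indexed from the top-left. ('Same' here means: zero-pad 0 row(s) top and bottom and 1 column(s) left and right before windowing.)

15

The receptive field on the zero-padded input at this output position is [6 1 4]. Elementwise product with the kernel and sum: 6·2 + 1·-1 + 4·1.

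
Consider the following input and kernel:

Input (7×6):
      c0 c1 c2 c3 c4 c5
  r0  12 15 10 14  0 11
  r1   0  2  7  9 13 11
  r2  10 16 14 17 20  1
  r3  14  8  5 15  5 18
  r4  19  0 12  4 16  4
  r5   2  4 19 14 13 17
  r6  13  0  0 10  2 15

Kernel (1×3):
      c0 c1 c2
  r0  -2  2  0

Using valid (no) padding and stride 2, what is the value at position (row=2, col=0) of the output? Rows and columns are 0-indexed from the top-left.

-38

The receptive field on the input at this output position is [19 0 12]. Elementwise product with the kernel and sum: 19·-2 + 0·2.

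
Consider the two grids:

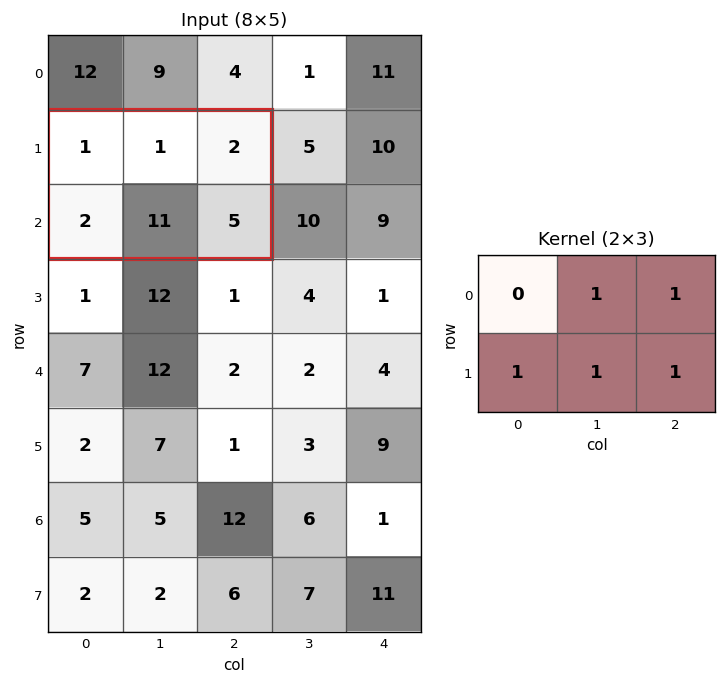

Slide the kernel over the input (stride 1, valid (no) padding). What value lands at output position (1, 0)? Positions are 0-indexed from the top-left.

21

The receptive field on the input at this output position is [1 1 2 / 2 11 5]. Elementwise product with the kernel and sum: 1·1 + 2·1 + 2·1 + 11·1 + 5·1.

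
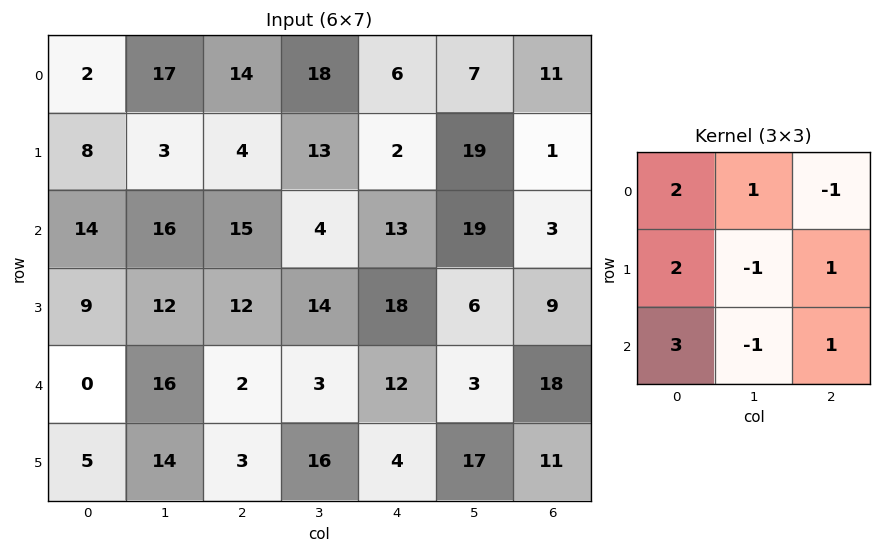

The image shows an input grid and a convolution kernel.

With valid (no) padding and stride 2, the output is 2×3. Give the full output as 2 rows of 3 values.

65 91 17
33 64 132

Output[0,0]: The receptive field on the input at this output position is [2 17 14 / 8 3 4 / 14 16 15]. Elementwise product with the kernel and sum: 2·2 + 17·1 + 14·-1 + 8·2 + 3·-1 + 4·1 + 14·3 + 16·-1 + 15·1.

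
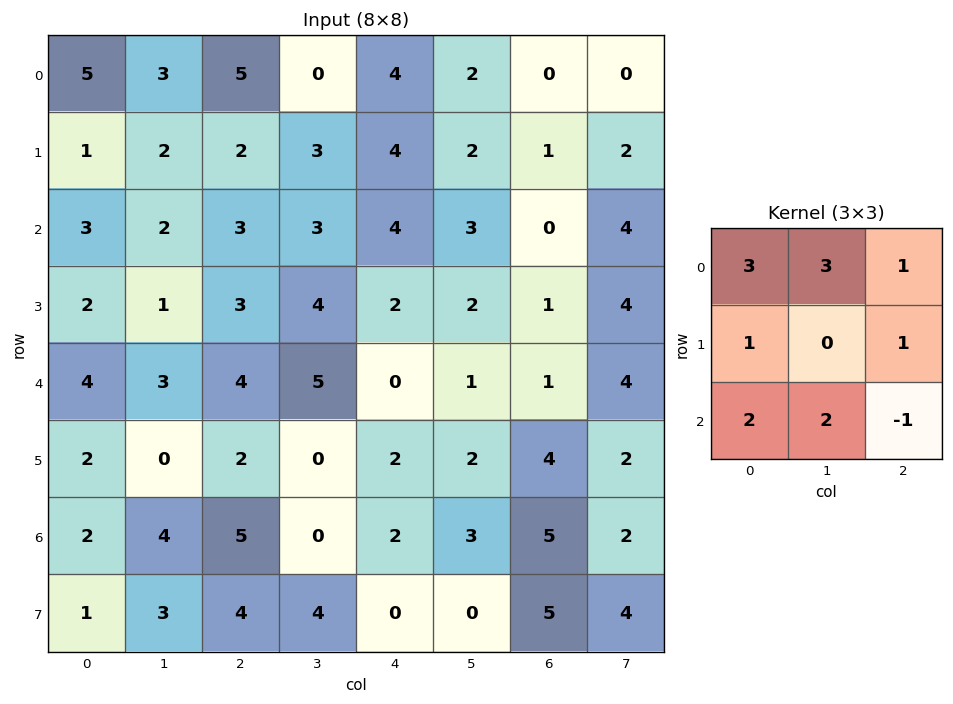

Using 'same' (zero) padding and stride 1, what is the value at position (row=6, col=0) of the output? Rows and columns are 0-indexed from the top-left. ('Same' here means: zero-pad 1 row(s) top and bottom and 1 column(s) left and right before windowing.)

The receptive field on the zero-padded input at this output position is [0 2 0 / 0 2 4 / 0 1 3]. Elementwise product with the kernel and sum: 0·3 + 2·3 + 0·1 + 0·1 + 4·1 + 0·2 + 1·2 + 3·-1.

9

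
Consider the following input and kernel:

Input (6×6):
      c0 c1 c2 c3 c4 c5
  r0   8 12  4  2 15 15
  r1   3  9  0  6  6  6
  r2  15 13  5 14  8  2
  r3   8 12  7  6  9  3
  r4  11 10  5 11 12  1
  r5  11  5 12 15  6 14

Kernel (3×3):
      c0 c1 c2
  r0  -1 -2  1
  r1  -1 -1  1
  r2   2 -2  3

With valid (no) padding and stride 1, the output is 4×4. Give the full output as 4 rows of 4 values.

Output[0,0]: The receptive field on the input at this output position is [8 12 4 / 3 9 0 / 15 13 5]. Elementwise product with the kernel and sum: 8·-1 + 12·-2 + 4·1 + 3·-1 + 9·-1 + 0·1 + 15·2 + 13·-2 + 5·3.

-21 37 13 -5
-31 21 12 -29
-32 21 -5 -39
7 7 -2 17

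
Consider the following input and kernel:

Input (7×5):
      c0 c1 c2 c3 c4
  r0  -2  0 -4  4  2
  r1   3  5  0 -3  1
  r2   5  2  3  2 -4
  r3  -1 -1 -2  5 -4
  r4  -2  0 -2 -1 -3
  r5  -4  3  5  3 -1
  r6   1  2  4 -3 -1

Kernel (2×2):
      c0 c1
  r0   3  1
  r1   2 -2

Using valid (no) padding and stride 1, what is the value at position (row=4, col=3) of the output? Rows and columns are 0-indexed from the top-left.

The receptive field on the input at this output position is [-1 -3 / 3 -1]. Elementwise product with the kernel and sum: -1·3 + -3·1 + 3·2 + -1·-2.

2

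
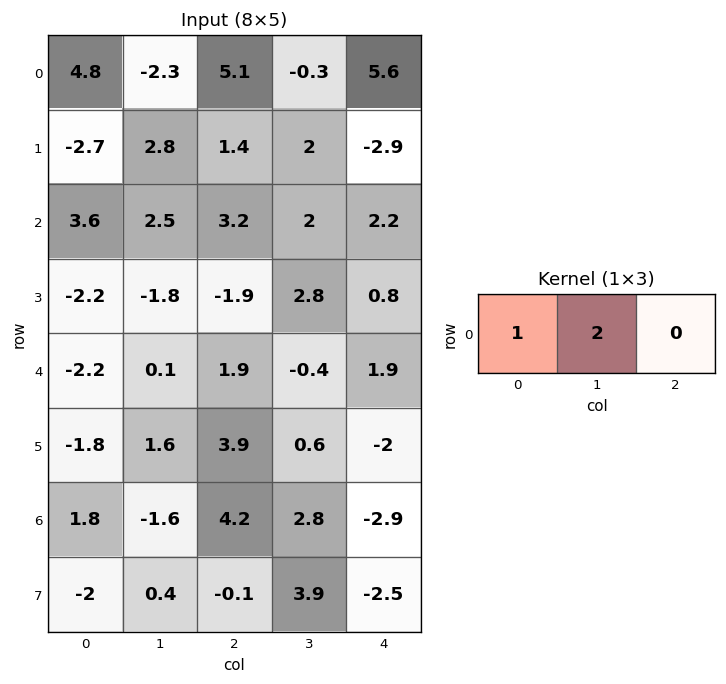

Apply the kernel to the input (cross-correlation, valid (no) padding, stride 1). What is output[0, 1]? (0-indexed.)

7.9

The receptive field on the input at this output position is [-2.3 5.1 -0.3]. Elementwise product with the kernel and sum: -2.3·1 + 5.1·2.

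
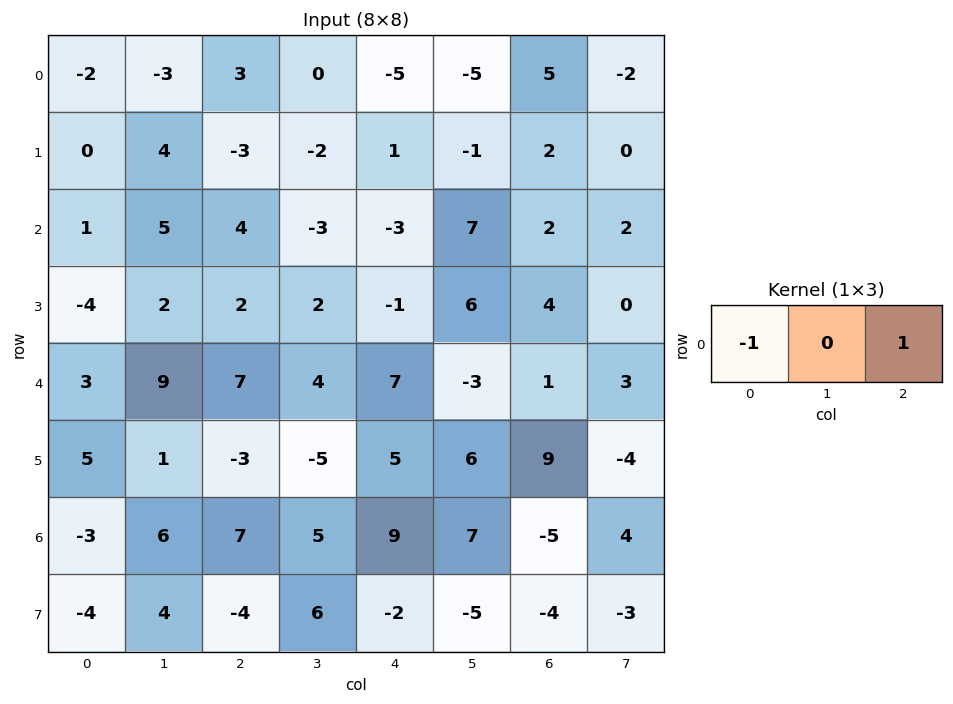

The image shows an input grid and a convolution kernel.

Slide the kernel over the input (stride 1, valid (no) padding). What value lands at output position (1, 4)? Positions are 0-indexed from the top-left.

1

The receptive field on the input at this output position is [1 -1 2]. Elementwise product with the kernel and sum: 1·-1 + 2·1.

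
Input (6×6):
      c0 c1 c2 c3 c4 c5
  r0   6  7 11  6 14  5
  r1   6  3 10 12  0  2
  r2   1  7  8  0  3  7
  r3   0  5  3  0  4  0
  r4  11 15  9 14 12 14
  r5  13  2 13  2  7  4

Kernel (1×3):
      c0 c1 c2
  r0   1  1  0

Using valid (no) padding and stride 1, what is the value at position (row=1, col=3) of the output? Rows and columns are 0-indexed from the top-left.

12

The receptive field on the input at this output position is [12 0 2]. Elementwise product with the kernel and sum: 12·1 + 0·1.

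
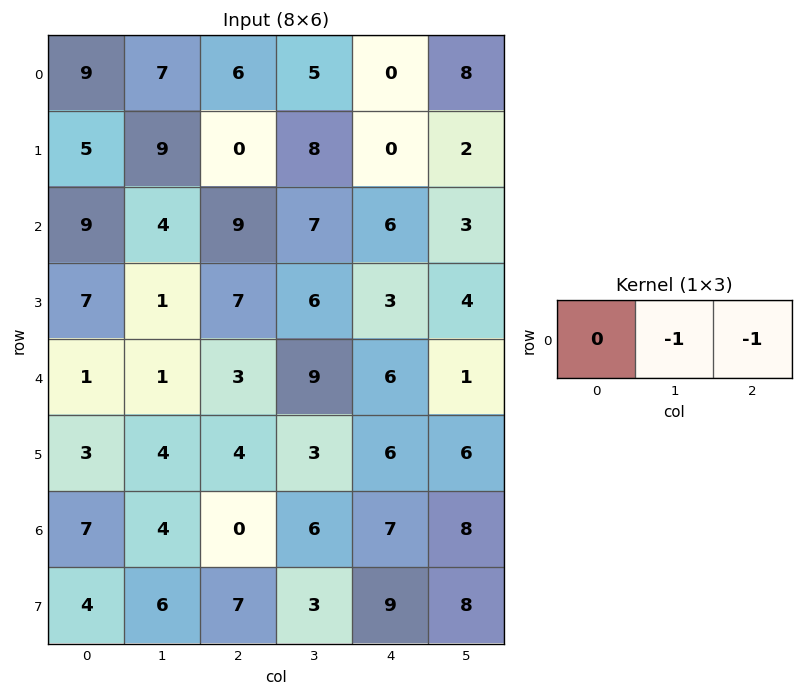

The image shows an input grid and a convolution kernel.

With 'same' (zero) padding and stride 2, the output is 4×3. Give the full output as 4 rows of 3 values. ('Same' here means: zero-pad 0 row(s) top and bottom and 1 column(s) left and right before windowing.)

Output[0,0]: The receptive field on the zero-padded input at this output position is [0 9 7]. Elementwise product with the kernel and sum: 9·-1 + 7·-1.
Output[0,1]: The receptive field on the zero-padded input at this output position is [7 6 5]. Elementwise product with the kernel and sum: 6·-1 + 5·-1.

-16 -11 -8
-13 -16 -9
-2 -12 -7
-11 -6 -15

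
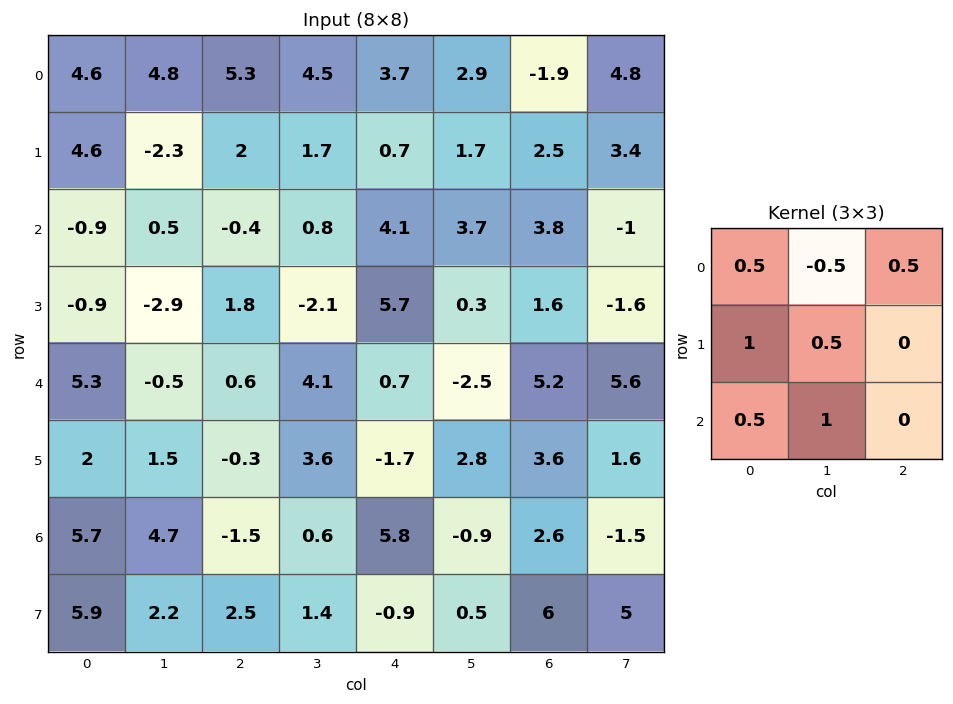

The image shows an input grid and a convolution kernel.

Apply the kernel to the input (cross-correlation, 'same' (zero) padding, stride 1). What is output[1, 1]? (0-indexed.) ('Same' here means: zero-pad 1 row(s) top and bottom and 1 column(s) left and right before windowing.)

6.05

The receptive field on the zero-padded input at this output position is [4.6 4.8 5.3 / 4.6 -2.3 2 / -0.9 0.5 -0.4]. Elementwise product with the kernel and sum: 4.6·0.5 + 4.8·-0.5 + 5.3·0.5 + 4.6·1 + -2.3·0.5 + -0.9·0.5 + 0.5·1.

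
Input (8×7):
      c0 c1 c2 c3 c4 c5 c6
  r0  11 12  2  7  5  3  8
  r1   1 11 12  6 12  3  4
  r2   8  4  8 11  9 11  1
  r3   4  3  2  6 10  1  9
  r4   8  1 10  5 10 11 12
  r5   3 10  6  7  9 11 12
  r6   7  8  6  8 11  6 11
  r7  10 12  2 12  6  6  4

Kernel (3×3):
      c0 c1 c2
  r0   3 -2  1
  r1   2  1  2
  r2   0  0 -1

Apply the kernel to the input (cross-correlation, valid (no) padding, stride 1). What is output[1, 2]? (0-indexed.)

The receptive field on the input at this output position is [12 6 12 / 8 11 9 / 2 6 10]. Elementwise product with the kernel and sum: 12·3 + 6·-2 + 12·1 + 8·2 + 11·1 + 9·2 + 10·-1.

71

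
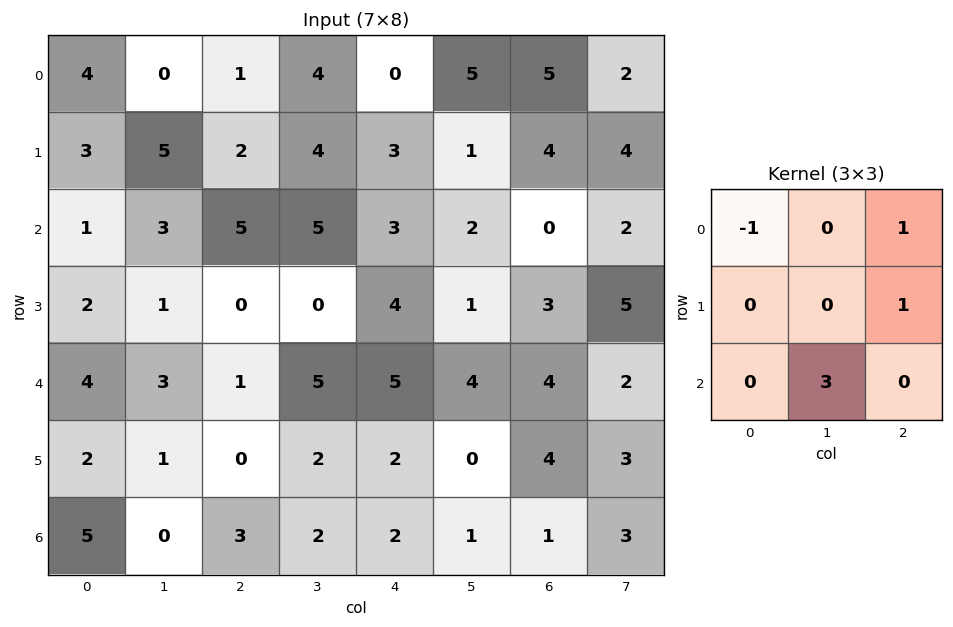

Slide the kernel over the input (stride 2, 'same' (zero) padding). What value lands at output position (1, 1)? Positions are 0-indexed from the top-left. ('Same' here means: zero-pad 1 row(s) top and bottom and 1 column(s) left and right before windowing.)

The receptive field on the zero-padded input at this output position is [5 2 4 / 3 5 5 / 1 0 0]. Elementwise product with the kernel and sum: 5·-1 + 4·1 + 5·1 + 0·3.

4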